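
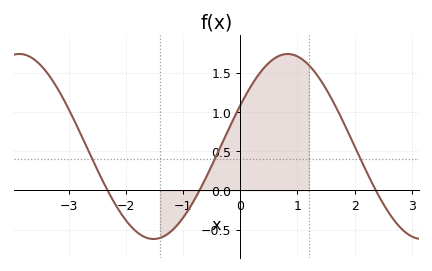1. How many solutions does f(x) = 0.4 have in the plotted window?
3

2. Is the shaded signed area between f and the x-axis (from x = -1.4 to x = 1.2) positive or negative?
positive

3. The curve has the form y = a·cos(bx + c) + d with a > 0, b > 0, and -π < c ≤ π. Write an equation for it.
y = 1.18cos(1.3x - 1.1) + 0.56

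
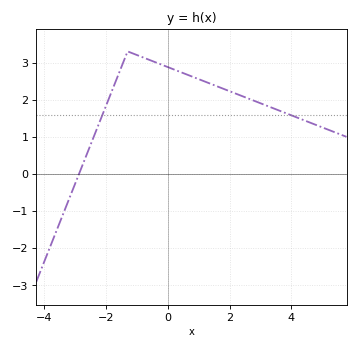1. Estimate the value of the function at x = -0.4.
3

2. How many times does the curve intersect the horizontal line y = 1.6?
2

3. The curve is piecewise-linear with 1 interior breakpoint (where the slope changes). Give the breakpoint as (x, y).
(-1.3, 3.3)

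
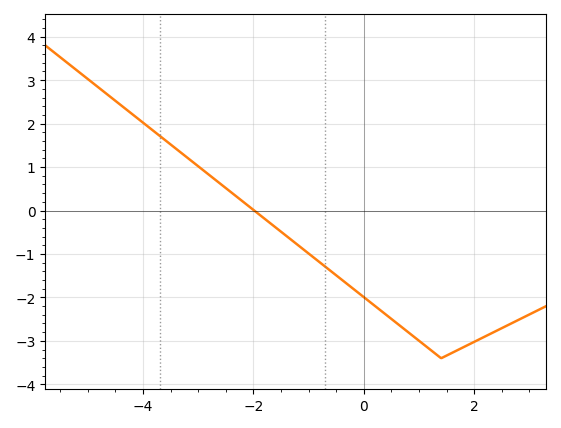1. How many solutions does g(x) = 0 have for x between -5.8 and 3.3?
1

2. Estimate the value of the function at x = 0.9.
-2.9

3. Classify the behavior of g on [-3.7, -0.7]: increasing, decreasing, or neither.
decreasing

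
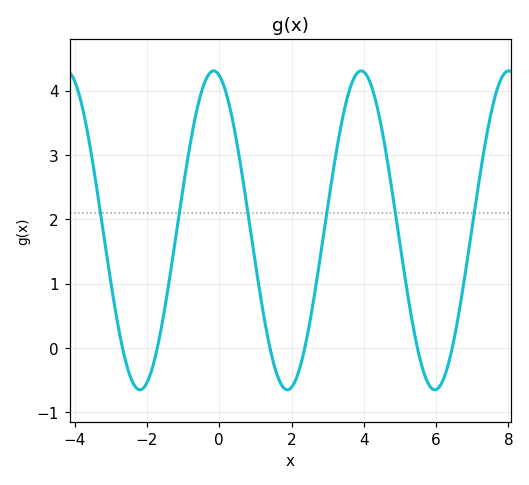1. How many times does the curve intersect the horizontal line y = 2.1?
6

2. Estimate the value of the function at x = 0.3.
3.7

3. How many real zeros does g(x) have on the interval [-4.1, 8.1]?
6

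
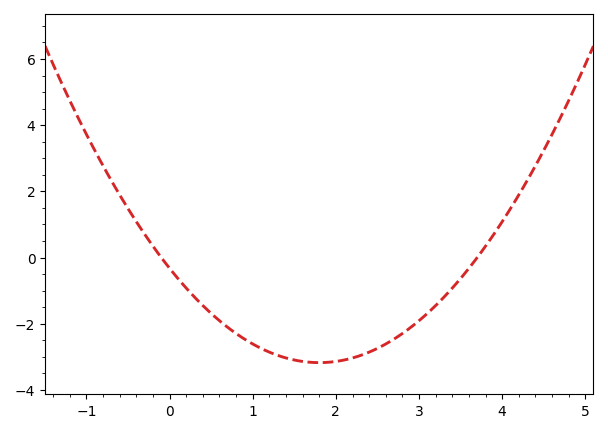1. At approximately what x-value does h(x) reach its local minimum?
1.8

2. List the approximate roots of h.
-0.1, 3.7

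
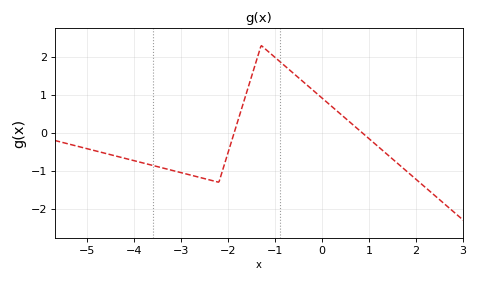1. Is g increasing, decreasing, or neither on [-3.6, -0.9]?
neither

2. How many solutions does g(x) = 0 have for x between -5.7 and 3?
2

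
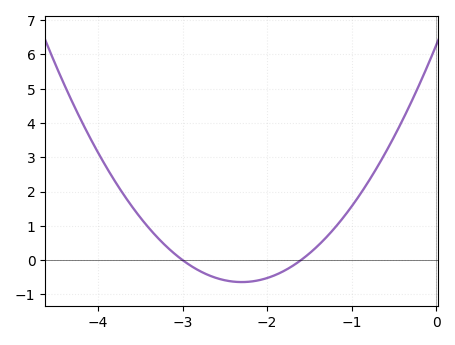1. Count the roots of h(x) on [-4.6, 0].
2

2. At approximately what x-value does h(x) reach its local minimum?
-2.3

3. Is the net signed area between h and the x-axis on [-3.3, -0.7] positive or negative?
positive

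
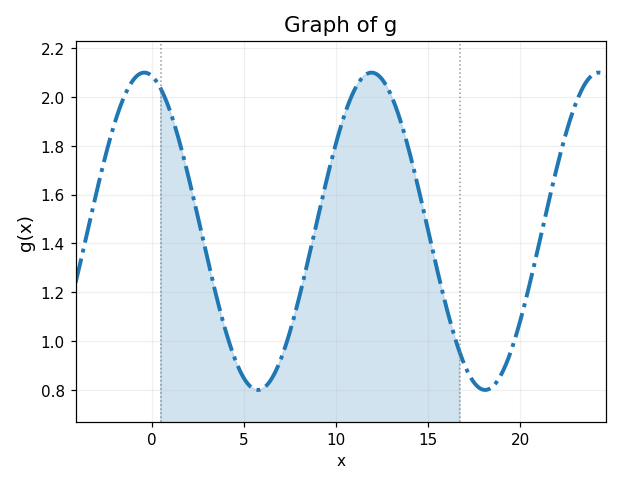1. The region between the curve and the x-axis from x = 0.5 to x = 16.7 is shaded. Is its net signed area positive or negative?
positive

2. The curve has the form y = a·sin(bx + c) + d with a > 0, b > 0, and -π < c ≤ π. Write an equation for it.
y = 0.65sin(0.51x + 1.77) + 1.45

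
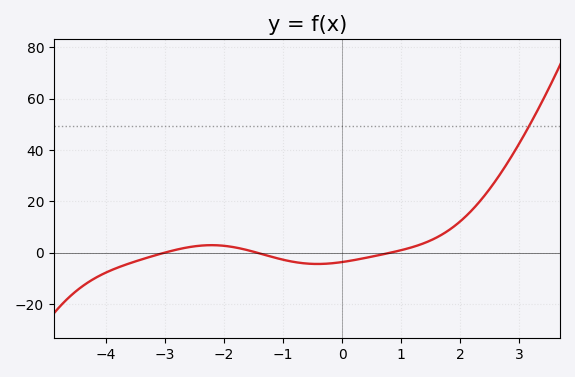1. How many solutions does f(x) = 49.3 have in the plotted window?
1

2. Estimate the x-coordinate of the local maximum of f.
-2.2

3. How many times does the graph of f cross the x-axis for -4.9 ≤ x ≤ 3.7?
3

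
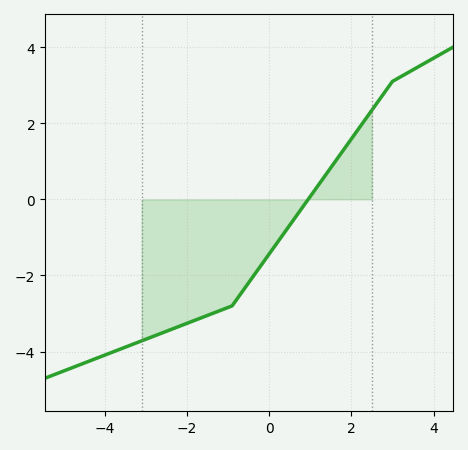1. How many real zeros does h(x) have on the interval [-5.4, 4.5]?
1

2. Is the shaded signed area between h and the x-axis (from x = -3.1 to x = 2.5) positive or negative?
negative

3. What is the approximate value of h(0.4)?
-0.8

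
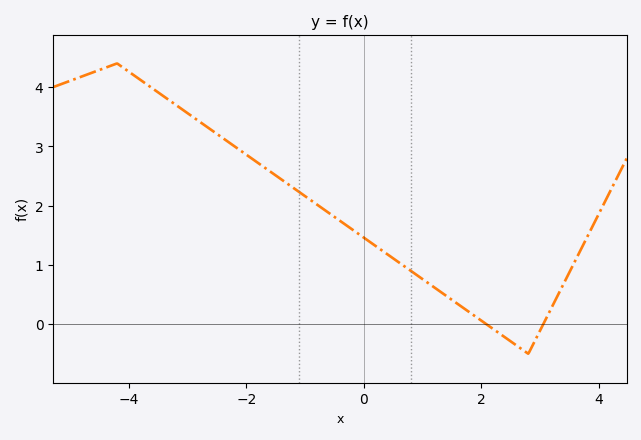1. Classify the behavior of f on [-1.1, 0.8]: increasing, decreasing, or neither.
decreasing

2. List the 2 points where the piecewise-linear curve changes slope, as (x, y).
(-4.2, 4.4); (2.8, -0.5)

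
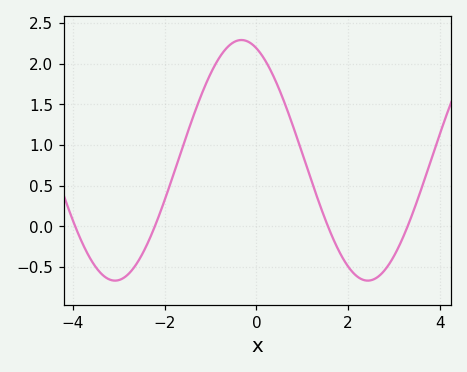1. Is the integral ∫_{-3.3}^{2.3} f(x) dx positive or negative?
positive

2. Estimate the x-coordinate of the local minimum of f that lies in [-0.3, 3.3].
2.43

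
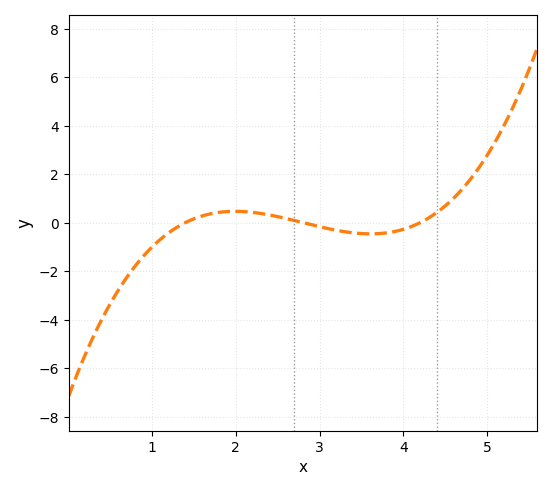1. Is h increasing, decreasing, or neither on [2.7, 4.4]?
neither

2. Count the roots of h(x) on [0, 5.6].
3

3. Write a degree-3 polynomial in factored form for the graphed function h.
y = 0.44(x - 1.4)(x - 2.8)(x - 4.2)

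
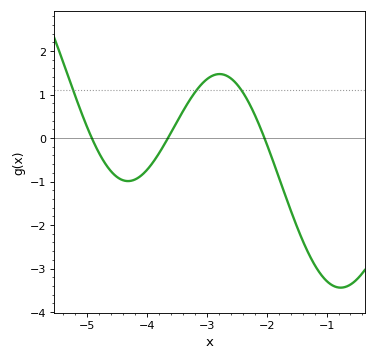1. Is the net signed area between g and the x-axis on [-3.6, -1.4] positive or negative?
positive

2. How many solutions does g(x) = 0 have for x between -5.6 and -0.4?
3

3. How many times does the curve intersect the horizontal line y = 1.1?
3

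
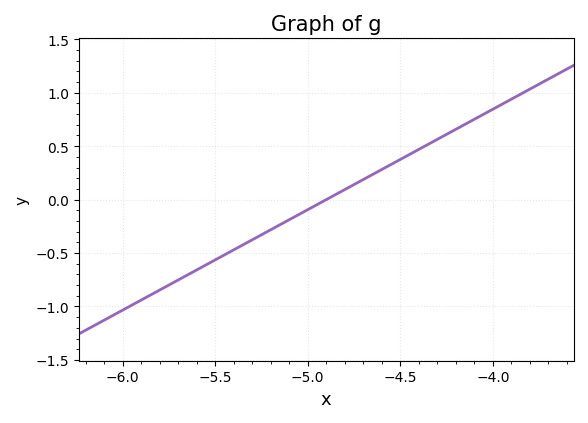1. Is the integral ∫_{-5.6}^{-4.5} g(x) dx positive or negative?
negative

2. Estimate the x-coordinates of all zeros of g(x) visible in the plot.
-4.9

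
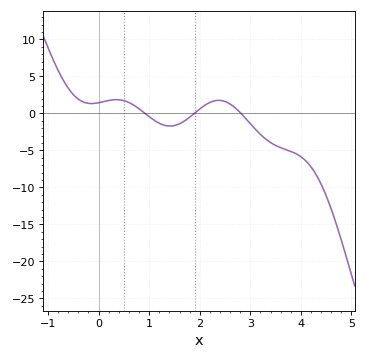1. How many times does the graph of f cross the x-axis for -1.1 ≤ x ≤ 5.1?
3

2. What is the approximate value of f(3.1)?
-2.13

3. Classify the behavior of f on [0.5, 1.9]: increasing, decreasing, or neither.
neither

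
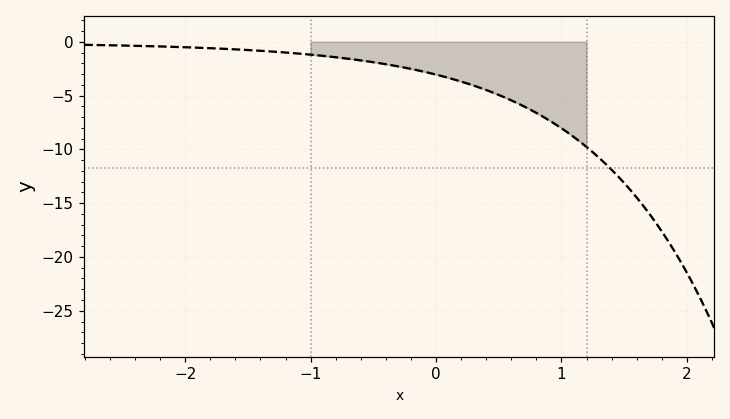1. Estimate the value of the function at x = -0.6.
-1.5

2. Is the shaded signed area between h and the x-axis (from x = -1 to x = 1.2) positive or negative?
negative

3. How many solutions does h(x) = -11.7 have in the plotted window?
1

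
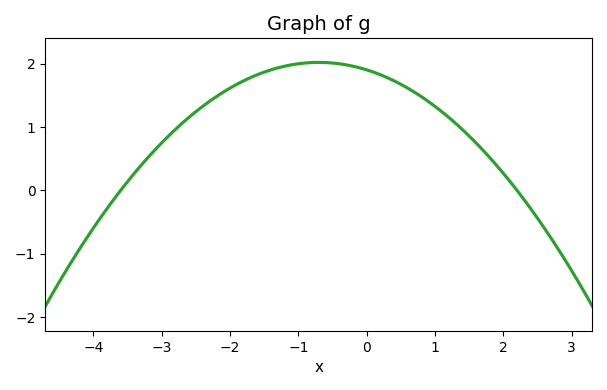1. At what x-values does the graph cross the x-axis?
-3.6, 2.2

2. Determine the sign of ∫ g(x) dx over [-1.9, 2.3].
positive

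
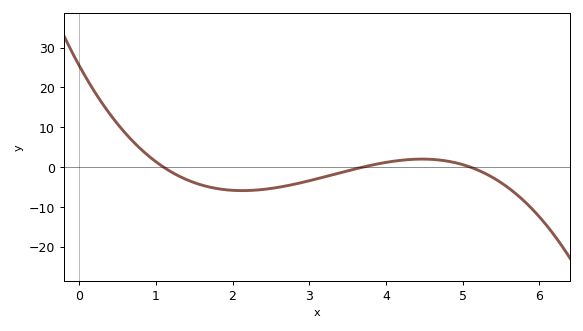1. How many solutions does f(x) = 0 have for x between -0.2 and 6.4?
3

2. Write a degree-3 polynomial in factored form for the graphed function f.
y = -1.23(x - 1.1)(x - 3.7)(x - 5.1)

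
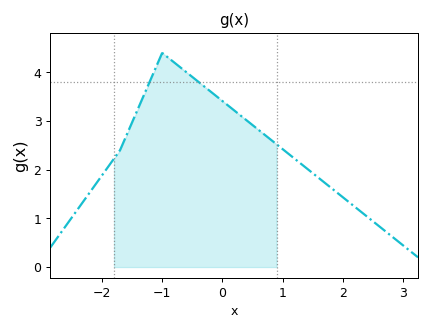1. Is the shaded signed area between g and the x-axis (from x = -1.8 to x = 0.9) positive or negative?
positive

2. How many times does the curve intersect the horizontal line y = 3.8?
2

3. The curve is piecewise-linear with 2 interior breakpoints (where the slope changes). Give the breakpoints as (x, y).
(-1.7, 2.4); (-1, 4.4)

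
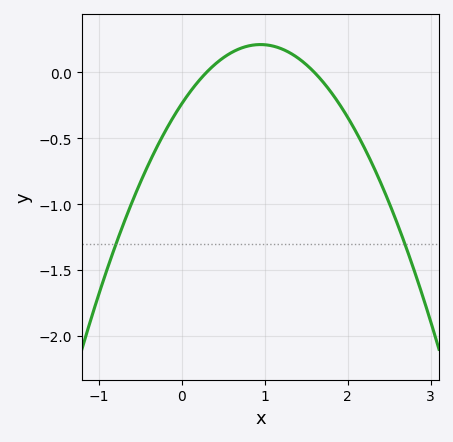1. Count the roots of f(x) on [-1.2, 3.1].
2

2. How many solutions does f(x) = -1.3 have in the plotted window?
2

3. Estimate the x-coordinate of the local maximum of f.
0.95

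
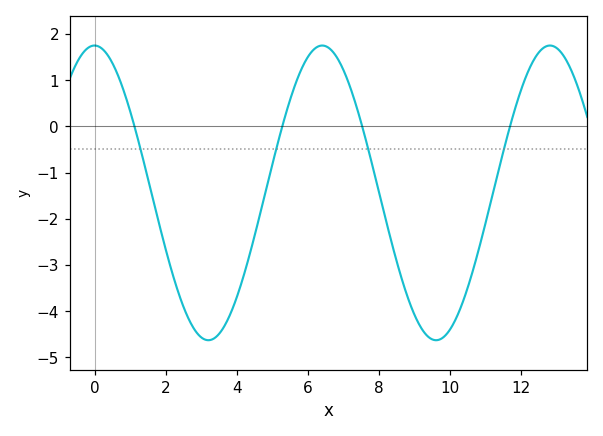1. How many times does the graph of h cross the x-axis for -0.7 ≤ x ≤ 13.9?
4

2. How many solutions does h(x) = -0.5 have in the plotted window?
4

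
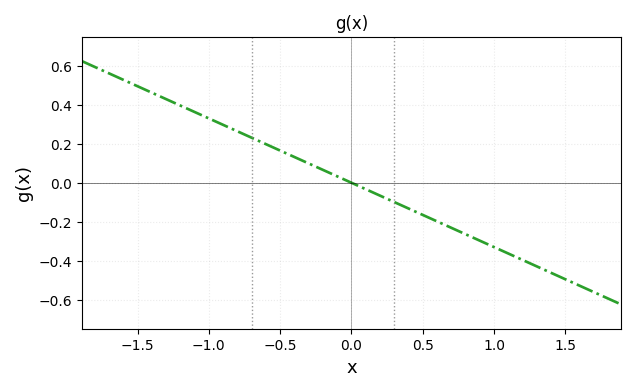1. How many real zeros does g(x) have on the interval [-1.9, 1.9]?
1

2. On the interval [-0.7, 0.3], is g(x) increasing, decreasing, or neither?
decreasing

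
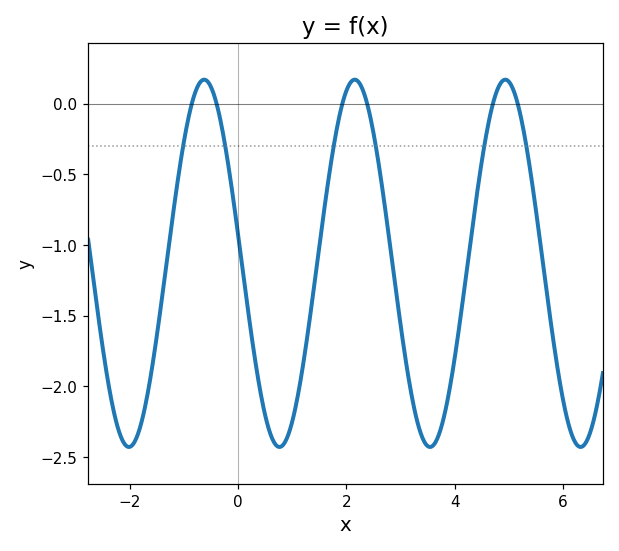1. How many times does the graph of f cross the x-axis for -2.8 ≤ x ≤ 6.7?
6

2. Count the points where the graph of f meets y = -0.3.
6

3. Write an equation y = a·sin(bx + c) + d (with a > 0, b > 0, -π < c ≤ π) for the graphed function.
y = 1.3sin(2.3x + 3) - 1.13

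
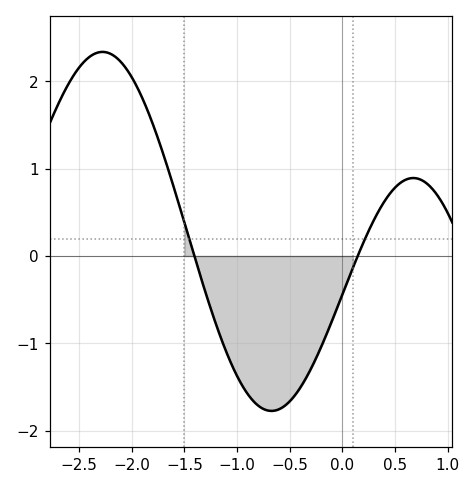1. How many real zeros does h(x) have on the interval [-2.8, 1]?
2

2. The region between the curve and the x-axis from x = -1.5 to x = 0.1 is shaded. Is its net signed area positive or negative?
negative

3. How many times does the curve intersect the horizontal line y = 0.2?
2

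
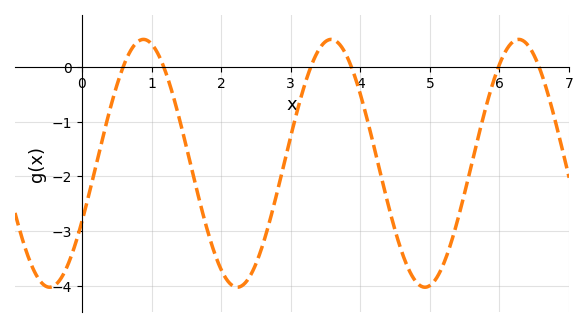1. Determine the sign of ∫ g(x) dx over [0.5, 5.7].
negative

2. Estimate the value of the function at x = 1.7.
-2.49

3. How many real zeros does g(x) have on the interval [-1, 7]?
6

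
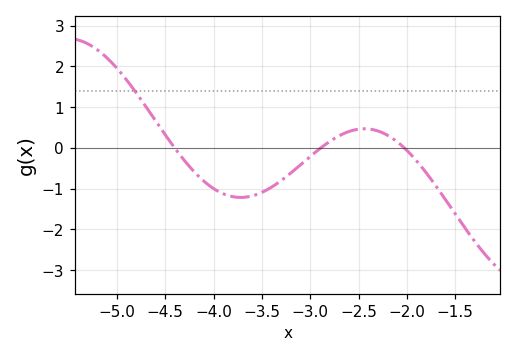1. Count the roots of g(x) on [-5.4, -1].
3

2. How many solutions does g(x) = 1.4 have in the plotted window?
1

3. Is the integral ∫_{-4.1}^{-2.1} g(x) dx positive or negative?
negative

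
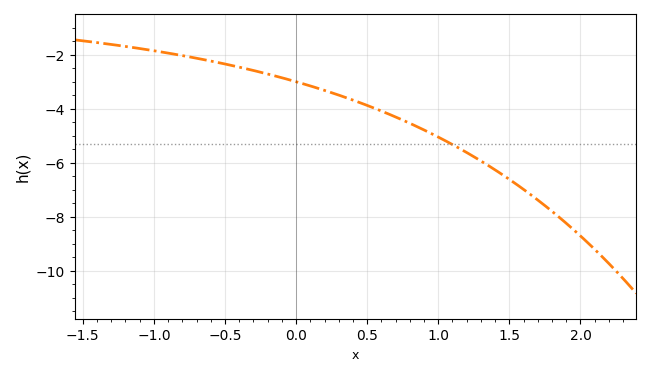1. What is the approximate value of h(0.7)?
-4.4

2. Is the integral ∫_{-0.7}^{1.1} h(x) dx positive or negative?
negative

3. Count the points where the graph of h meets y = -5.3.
1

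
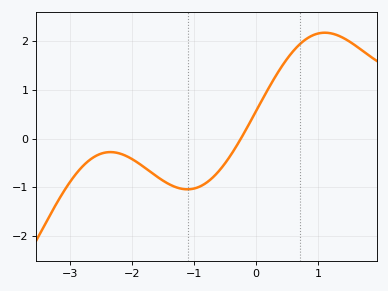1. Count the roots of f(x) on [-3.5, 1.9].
1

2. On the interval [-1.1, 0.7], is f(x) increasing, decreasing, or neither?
increasing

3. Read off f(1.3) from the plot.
2.13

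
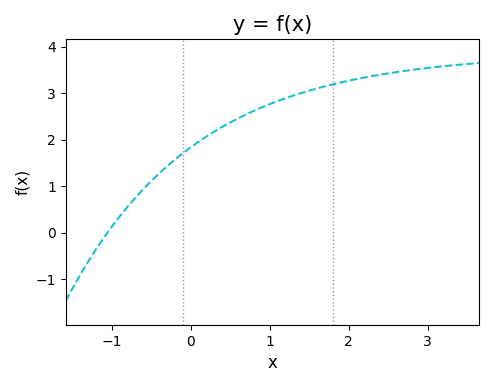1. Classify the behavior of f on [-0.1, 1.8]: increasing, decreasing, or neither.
increasing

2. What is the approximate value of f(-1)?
0.1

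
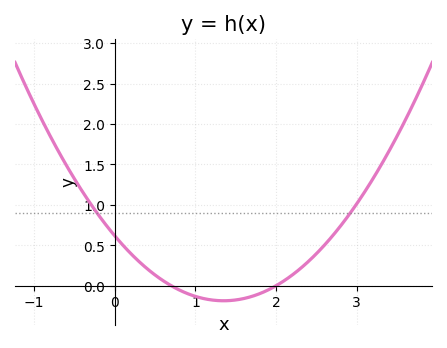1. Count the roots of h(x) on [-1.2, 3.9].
2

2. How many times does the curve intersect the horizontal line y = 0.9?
2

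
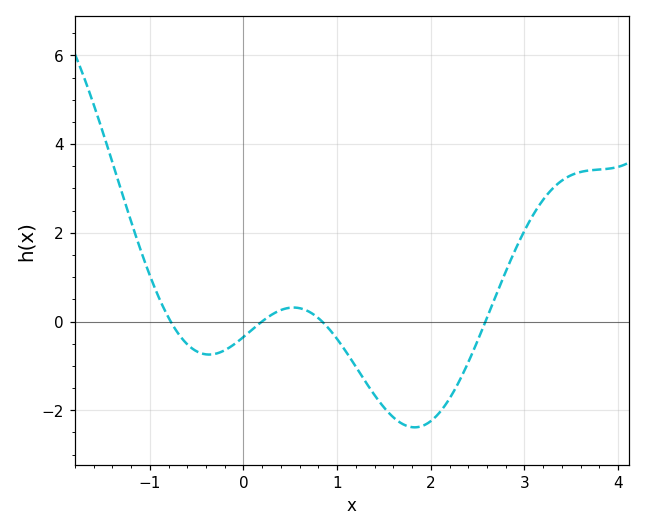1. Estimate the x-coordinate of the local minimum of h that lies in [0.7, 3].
1.8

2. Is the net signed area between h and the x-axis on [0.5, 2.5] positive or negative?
negative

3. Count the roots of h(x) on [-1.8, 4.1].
4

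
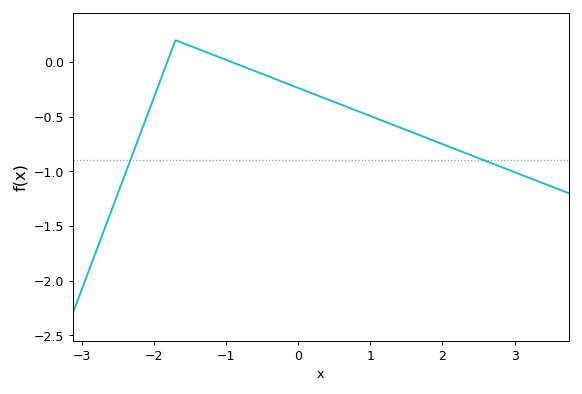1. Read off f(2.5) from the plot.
-0.9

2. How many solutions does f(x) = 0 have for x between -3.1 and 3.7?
2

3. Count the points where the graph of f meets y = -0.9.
2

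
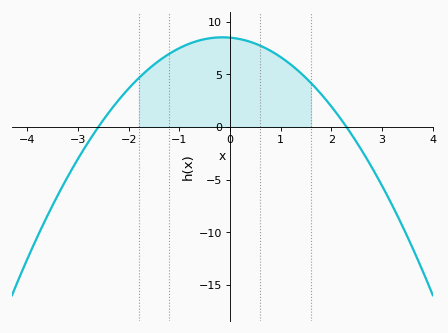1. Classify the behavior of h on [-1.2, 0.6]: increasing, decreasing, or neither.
neither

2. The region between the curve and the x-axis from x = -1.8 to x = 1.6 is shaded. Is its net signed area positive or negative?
positive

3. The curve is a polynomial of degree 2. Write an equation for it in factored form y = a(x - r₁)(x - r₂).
y = -1.42(x + 2.6)(x - 2.3)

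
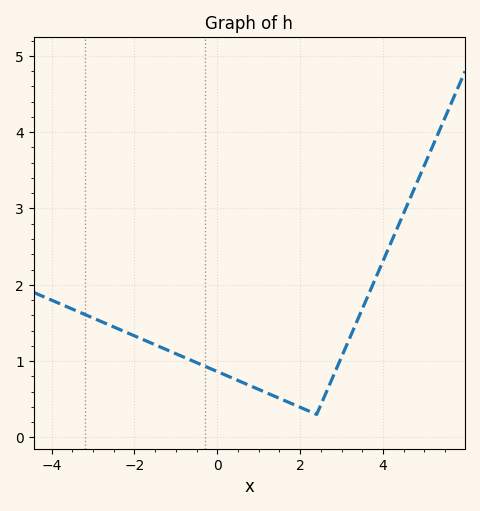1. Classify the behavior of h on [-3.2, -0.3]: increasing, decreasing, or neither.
decreasing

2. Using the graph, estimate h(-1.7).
1.3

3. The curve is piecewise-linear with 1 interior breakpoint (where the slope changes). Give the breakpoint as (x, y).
(2.4, 0.3)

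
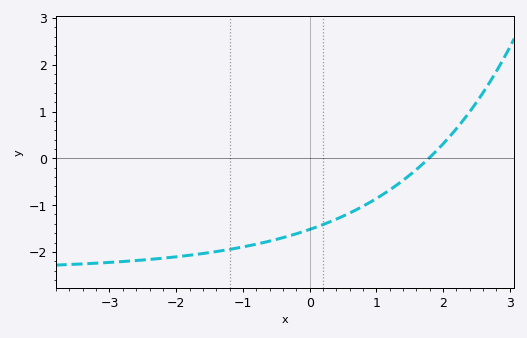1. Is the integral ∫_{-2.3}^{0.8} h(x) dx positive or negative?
negative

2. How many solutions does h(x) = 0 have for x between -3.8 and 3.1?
1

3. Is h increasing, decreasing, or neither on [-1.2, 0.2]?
increasing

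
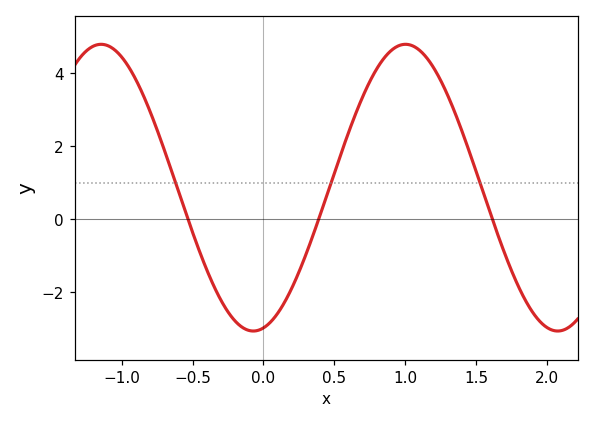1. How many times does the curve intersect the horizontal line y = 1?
3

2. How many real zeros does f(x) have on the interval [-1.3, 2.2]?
3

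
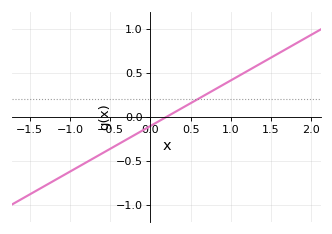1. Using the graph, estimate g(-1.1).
-0.676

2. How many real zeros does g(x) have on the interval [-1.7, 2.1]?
1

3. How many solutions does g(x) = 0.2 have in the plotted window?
1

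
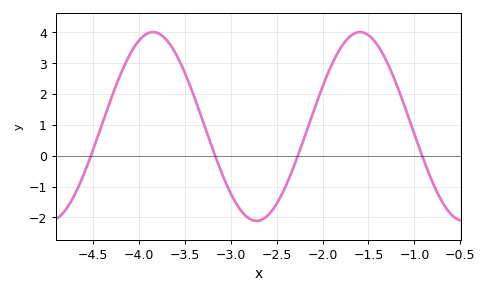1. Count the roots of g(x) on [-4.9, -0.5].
4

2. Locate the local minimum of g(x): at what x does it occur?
-2.72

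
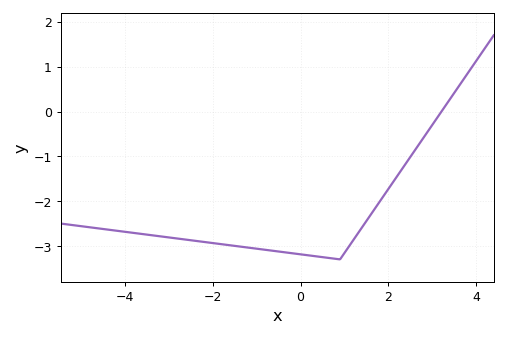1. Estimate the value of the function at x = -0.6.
-3.11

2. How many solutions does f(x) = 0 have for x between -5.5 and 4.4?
1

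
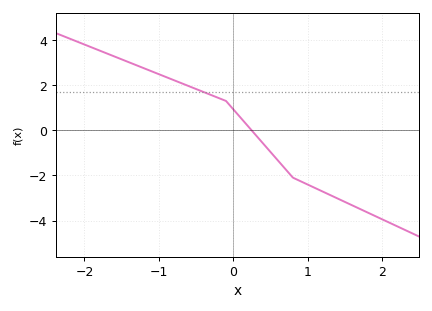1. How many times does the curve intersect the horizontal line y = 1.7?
1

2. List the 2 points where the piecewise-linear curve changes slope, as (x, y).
(-0.1, 1.3); (0.8, -2.1)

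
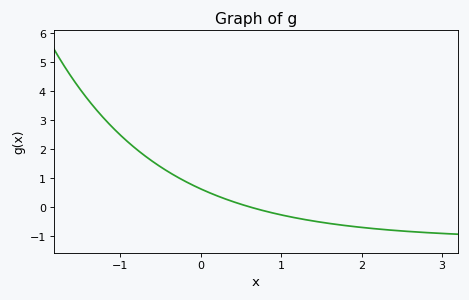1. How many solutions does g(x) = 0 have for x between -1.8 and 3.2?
1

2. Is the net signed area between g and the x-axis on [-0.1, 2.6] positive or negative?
negative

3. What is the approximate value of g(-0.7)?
1.8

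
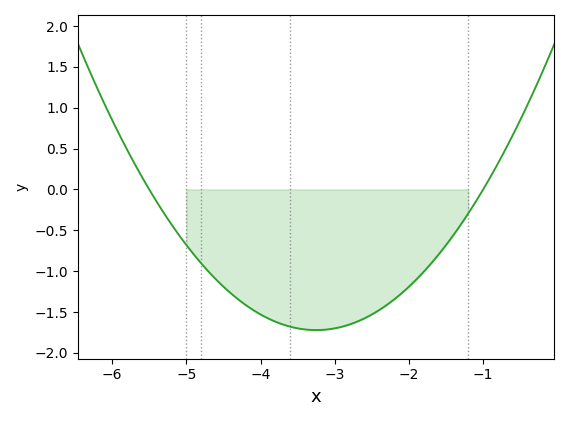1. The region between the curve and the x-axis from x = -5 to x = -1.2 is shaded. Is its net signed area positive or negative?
negative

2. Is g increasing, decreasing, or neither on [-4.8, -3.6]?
decreasing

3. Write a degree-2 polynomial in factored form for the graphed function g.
y = 0.34(x + 5.5)(x + 1)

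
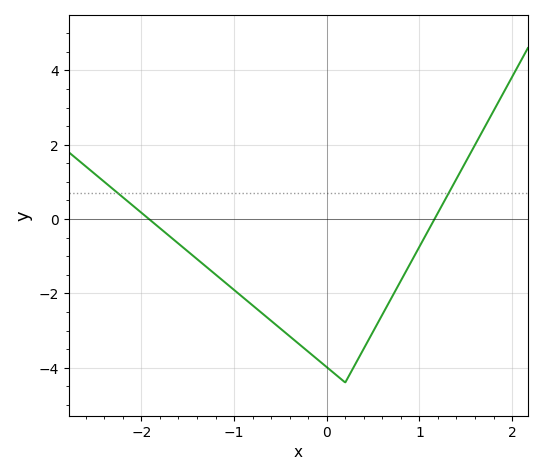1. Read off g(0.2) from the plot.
-4.4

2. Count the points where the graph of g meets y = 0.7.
2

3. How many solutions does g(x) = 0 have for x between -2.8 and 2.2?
2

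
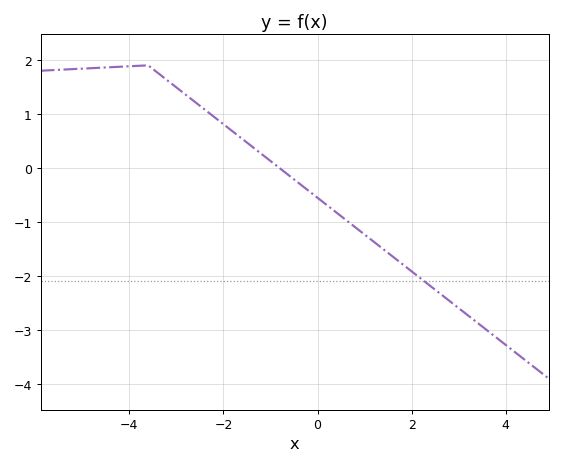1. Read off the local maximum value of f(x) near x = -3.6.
1.9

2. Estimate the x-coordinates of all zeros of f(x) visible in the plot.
-0.8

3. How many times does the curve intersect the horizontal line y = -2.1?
1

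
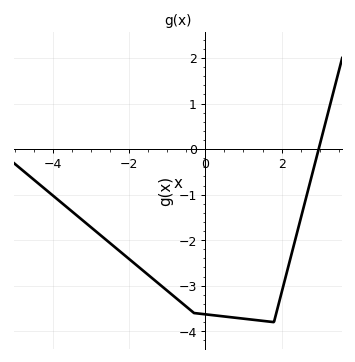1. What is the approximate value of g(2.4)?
-1.86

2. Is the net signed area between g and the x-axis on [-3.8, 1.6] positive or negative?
negative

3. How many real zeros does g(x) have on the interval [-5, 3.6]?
1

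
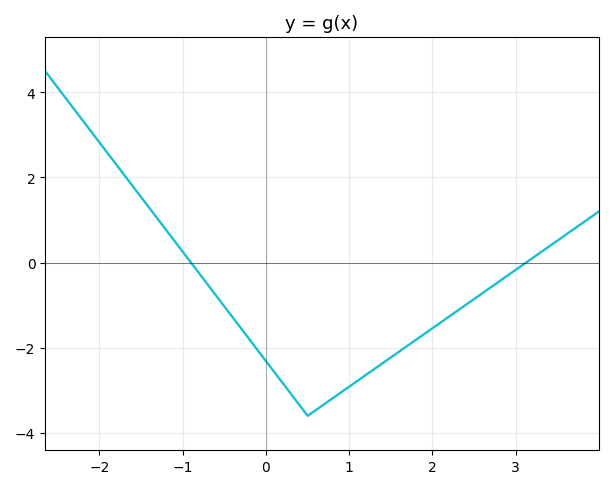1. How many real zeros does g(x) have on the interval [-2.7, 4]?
2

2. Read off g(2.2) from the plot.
-1.2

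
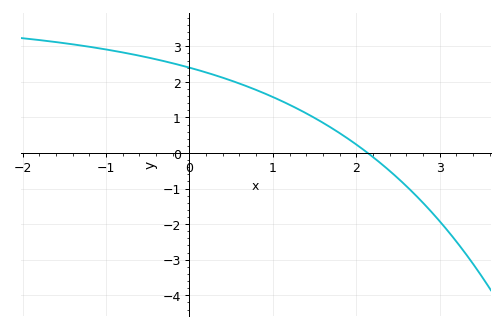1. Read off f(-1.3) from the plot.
3.02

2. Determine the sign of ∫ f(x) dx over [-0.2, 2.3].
positive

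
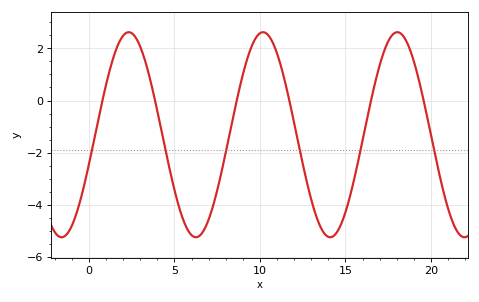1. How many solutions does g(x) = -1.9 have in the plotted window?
6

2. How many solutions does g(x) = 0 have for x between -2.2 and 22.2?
6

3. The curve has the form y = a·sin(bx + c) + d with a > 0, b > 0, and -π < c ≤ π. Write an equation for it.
y = 3.93sin(0.8x - 0.29) - 1.31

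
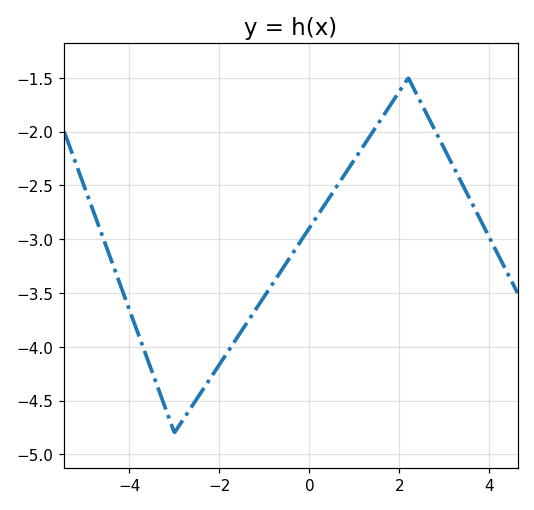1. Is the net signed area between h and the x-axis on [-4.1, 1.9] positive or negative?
negative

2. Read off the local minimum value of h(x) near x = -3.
-4.8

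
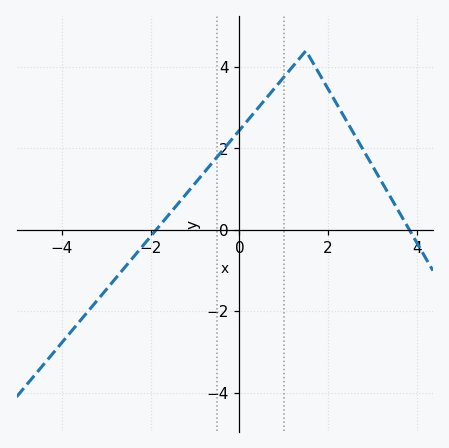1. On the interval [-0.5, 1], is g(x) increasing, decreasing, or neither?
increasing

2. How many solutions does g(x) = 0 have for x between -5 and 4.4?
2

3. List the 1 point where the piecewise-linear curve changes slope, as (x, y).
(1.5, 4.4)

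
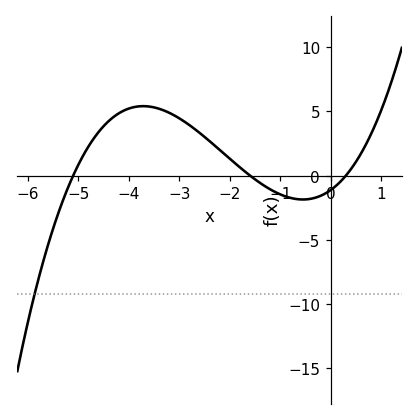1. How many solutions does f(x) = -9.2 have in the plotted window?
1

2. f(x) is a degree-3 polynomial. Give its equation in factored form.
y = 0.46(x + 5.1)(x + 1.6)(x - 0.3)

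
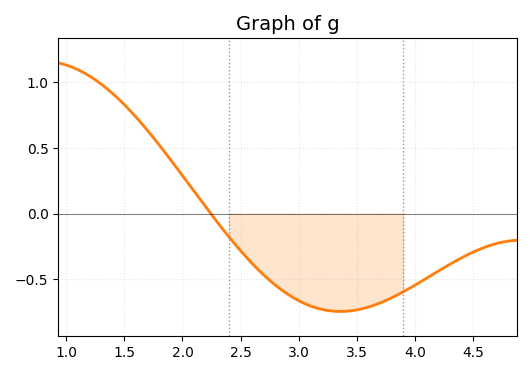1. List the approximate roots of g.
2.2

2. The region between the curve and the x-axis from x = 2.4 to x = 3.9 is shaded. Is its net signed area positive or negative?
negative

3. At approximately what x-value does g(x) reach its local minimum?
3.4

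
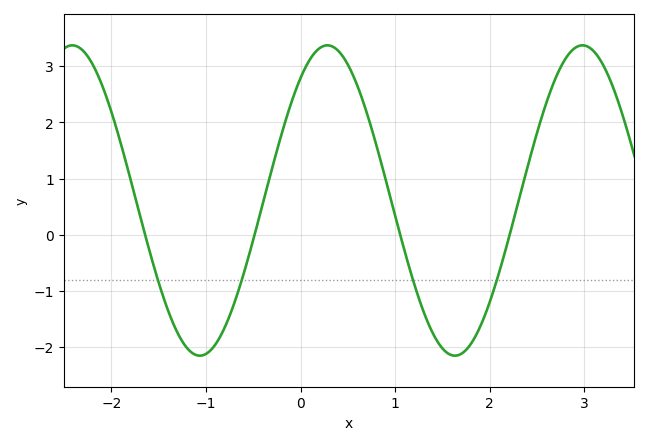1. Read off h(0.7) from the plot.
2.17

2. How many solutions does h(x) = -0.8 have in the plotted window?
4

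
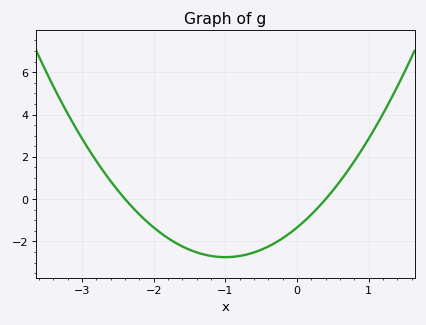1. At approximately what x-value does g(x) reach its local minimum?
-1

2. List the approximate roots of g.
-2.4, 0.4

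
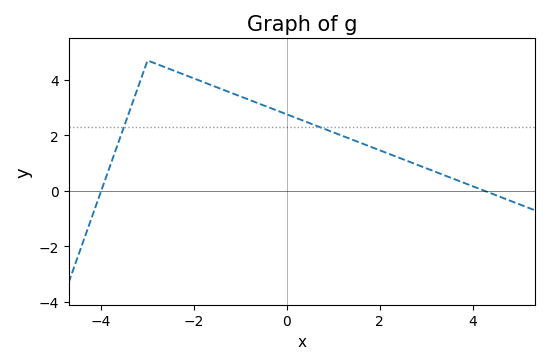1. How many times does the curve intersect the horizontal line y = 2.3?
2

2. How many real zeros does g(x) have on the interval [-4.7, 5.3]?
2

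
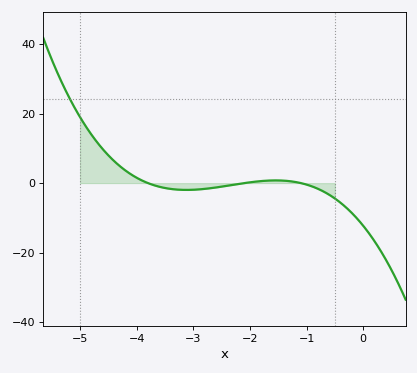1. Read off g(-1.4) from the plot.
0.706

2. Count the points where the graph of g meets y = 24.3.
1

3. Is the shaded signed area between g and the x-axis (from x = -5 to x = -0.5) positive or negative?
positive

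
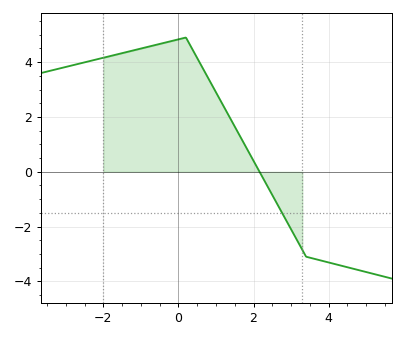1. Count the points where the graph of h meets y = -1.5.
1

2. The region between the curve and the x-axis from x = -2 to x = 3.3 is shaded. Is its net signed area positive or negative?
positive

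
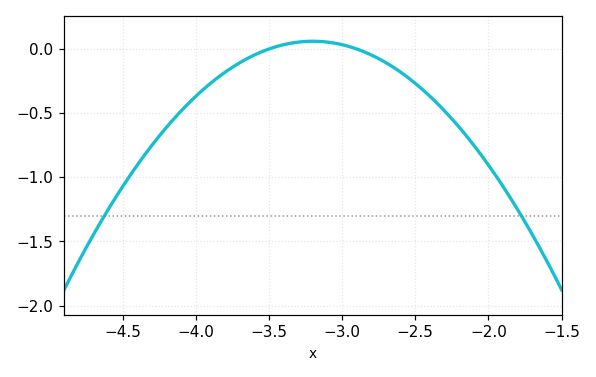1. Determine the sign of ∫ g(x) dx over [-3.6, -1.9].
negative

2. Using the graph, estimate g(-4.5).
-1.07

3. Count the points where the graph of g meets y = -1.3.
2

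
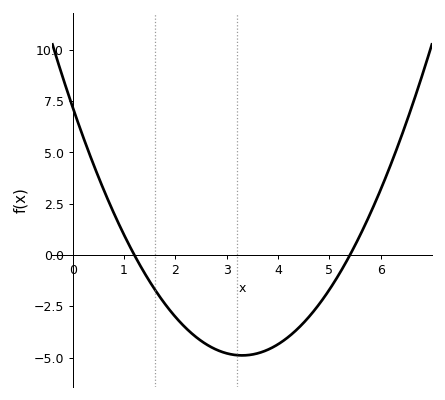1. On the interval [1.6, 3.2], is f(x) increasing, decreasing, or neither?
decreasing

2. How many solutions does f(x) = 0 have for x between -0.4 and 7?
2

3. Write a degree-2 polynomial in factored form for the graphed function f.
y = 1.11(x - 1.2)(x - 5.4)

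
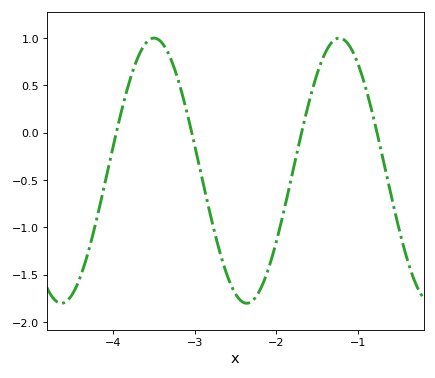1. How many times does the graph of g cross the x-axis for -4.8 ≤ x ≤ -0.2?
4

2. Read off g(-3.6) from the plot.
0.95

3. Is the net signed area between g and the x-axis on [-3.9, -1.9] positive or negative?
negative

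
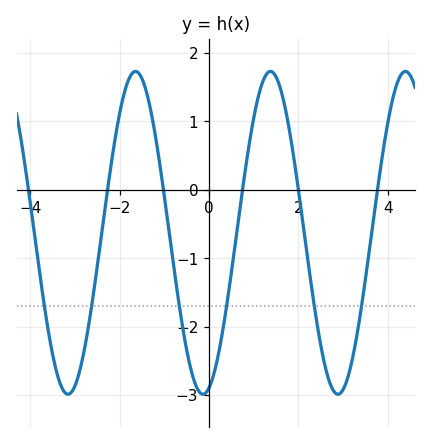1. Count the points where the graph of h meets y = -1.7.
6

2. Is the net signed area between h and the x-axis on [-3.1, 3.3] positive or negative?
negative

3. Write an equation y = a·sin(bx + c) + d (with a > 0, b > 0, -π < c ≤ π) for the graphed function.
y = 2.36sin(2.08x - 1.29) - 0.63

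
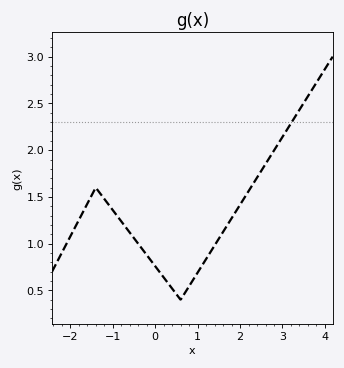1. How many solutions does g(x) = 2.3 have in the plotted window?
1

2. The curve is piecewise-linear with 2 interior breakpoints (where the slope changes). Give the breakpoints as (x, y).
(-1.4, 1.6); (0.6, 0.4)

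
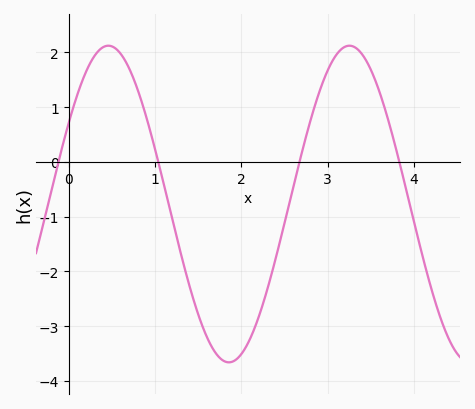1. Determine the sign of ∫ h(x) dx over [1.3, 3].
negative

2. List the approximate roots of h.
-0.1, 1, 2.7, 3.8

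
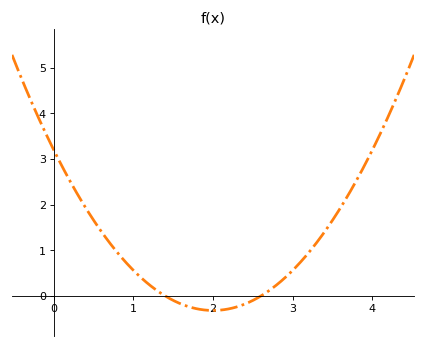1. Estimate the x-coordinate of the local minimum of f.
2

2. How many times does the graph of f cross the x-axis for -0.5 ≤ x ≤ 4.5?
2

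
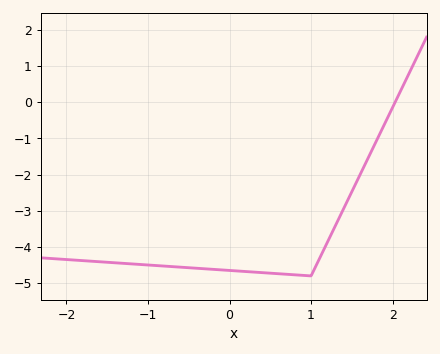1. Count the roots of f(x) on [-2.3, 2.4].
1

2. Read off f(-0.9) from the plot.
-4.51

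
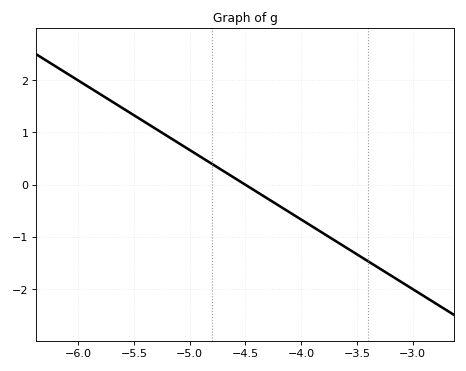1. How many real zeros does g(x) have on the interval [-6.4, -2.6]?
1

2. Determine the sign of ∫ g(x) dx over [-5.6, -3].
negative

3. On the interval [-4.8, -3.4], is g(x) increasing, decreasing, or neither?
decreasing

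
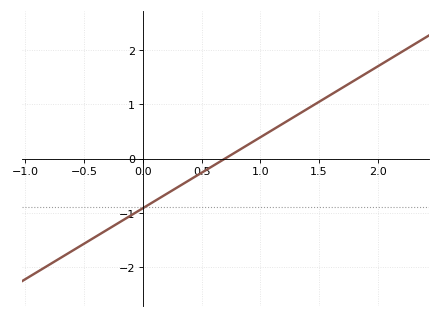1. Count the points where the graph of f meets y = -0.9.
1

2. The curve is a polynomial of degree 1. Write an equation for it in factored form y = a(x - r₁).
y = 1.31(x - 0.7)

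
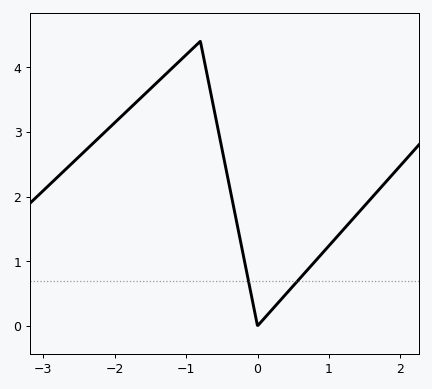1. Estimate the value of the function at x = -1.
4.2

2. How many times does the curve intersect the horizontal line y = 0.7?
2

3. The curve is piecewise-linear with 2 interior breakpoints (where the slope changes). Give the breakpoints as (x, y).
(-0.8, 4.4); (0, 0)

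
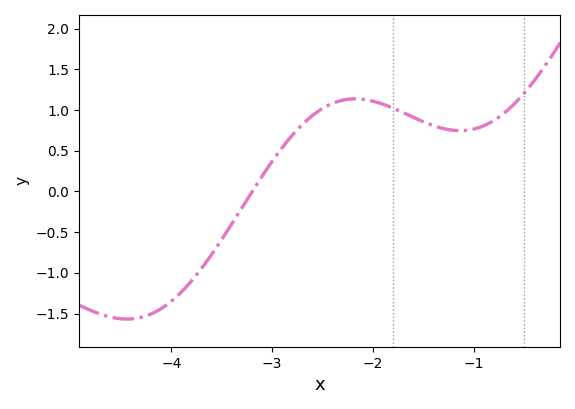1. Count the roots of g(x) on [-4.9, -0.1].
1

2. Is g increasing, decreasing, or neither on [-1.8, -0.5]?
neither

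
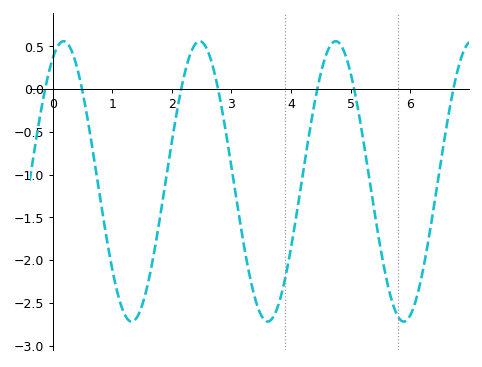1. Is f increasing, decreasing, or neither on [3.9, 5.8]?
neither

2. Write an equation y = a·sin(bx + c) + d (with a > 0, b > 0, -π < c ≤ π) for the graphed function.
y = 1.64sin(2.75x + 1.07) - 1.08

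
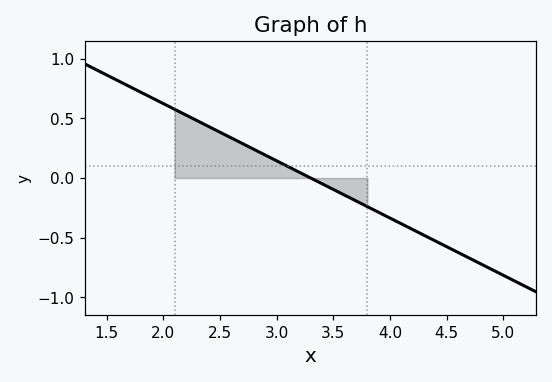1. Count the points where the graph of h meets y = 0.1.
1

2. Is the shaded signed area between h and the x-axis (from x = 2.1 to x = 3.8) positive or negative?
positive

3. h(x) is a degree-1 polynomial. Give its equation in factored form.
y = -0.48(x - 3.3)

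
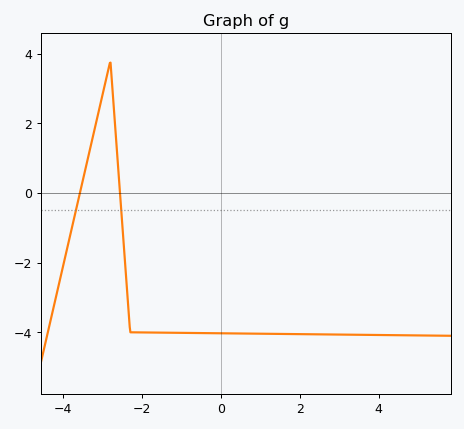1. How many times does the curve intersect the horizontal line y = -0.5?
2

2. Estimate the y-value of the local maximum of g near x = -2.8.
3.8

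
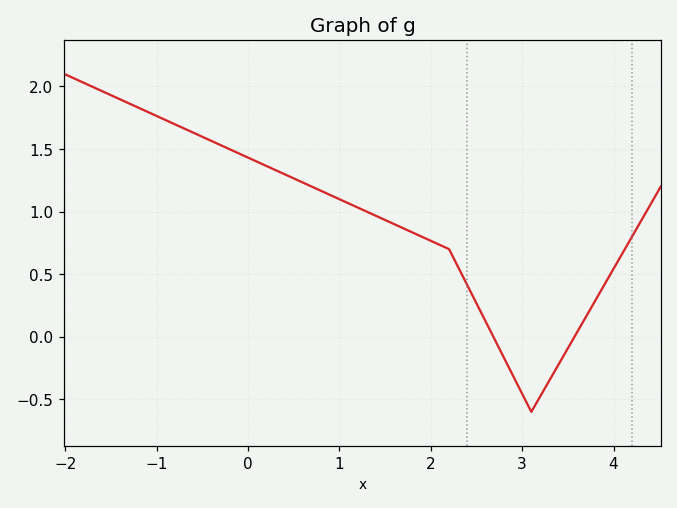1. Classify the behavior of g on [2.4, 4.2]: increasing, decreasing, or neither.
neither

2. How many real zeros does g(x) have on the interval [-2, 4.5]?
2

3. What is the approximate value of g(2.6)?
0.122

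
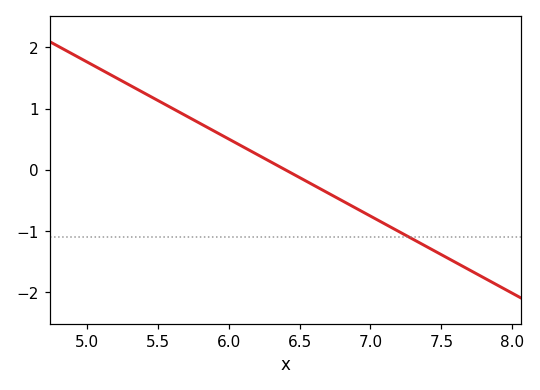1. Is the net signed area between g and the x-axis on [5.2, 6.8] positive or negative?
positive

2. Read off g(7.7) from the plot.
-1.6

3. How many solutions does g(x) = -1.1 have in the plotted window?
1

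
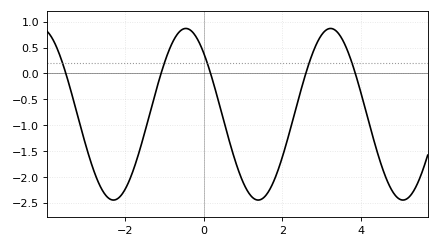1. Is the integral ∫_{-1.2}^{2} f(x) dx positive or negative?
negative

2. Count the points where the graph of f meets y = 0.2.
5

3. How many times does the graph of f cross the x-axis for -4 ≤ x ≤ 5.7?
5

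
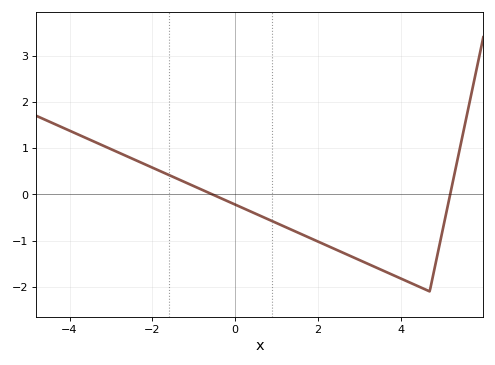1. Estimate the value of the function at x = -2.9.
0.9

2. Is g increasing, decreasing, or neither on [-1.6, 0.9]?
decreasing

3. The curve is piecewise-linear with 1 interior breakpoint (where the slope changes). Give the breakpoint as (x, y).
(4.7, -2.1)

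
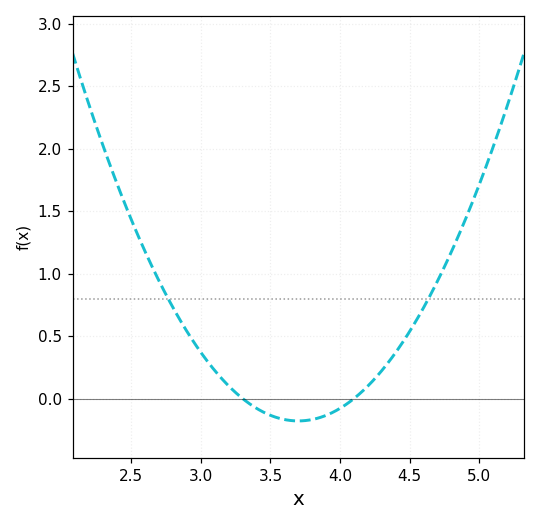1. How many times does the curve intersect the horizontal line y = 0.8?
2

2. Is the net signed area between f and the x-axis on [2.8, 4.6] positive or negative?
positive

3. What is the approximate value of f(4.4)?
0.37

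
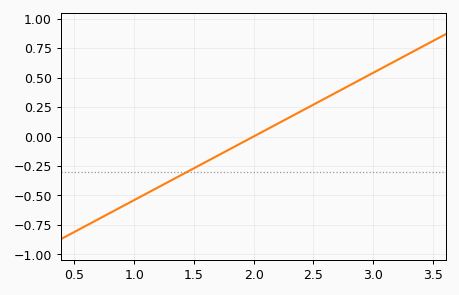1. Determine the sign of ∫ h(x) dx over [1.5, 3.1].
positive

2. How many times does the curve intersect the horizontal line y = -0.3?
1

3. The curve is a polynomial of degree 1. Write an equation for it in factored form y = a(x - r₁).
y = 0.54(x - 2)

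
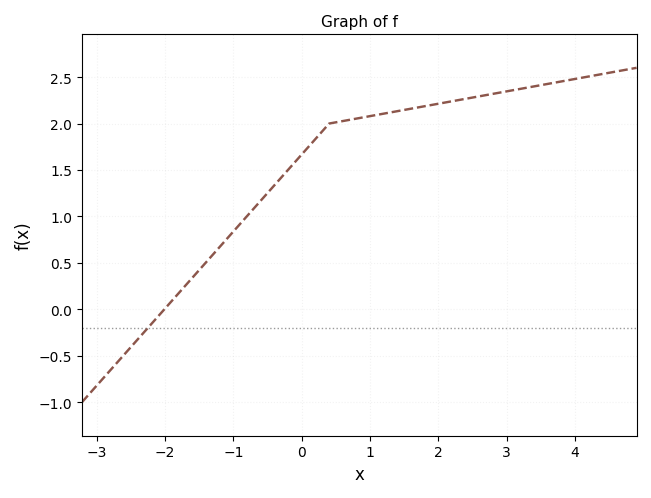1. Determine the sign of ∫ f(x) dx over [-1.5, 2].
positive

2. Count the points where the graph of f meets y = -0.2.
1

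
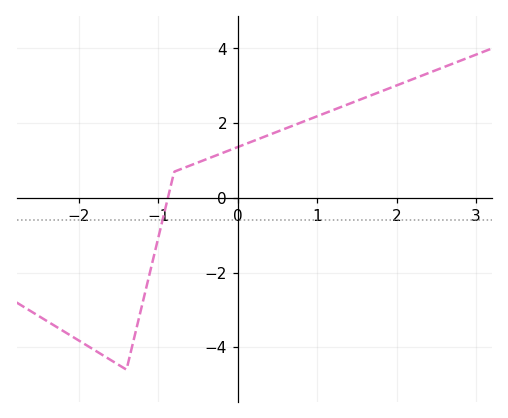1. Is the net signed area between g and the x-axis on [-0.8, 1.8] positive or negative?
positive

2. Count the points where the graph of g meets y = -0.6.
1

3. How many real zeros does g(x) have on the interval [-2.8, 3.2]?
1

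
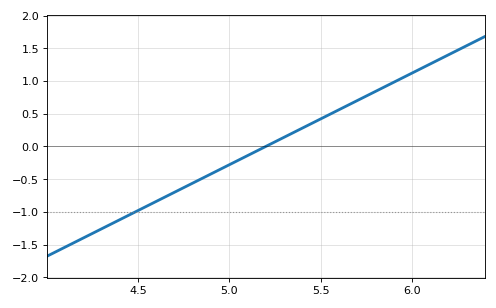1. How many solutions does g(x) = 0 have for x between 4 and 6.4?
1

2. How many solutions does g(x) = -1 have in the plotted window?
1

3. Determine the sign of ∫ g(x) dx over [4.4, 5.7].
negative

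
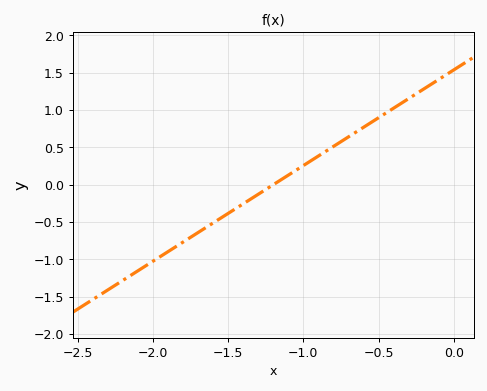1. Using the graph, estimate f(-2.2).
-1.3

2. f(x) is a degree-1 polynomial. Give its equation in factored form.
y = 1.28(x + 1.2)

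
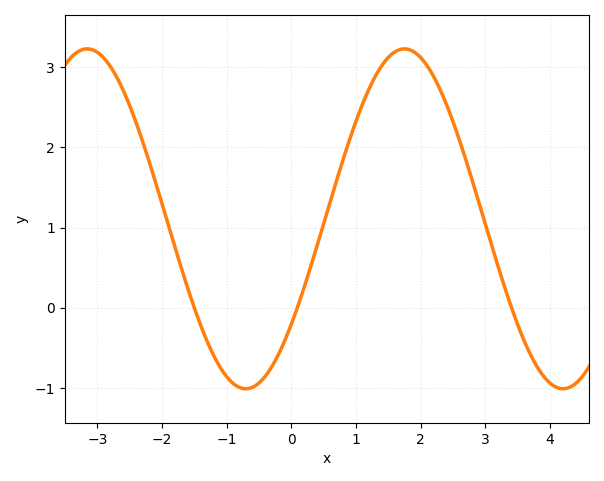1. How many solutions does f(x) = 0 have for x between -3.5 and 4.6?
3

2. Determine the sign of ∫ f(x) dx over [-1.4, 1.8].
positive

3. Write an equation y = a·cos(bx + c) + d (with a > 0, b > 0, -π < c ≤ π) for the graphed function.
y = 2.12cos(1.28x - 2.24) + 1.11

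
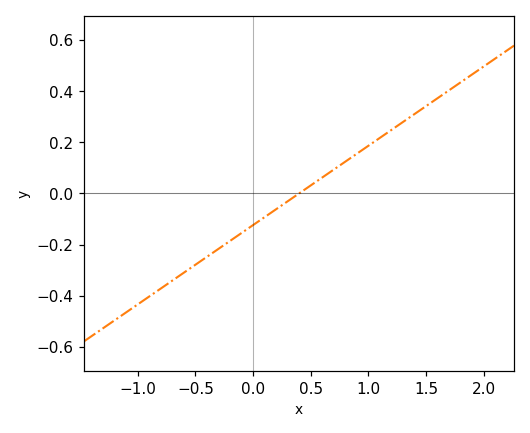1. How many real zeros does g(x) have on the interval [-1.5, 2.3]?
1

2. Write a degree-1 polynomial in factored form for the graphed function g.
y = 0.31(x - 0.4)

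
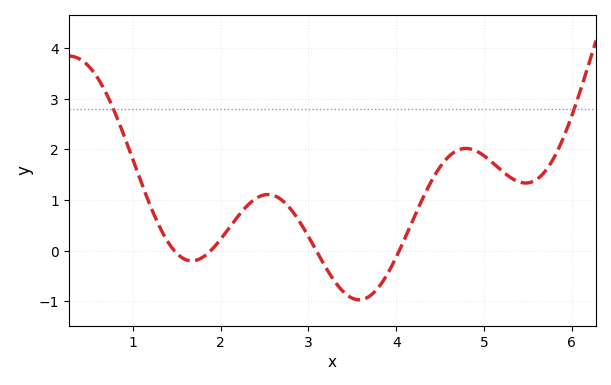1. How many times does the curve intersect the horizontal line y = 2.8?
2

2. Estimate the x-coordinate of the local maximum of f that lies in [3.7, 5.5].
4.8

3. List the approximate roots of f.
1.5, 1.9, 3.1, 4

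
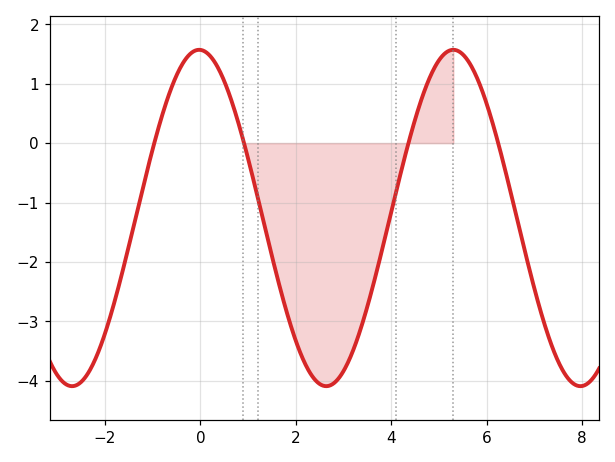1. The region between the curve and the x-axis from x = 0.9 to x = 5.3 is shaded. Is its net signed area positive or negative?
negative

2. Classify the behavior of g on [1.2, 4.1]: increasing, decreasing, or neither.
neither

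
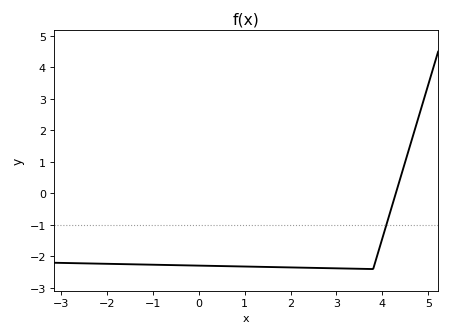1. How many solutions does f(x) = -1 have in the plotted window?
1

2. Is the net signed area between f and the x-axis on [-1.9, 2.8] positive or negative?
negative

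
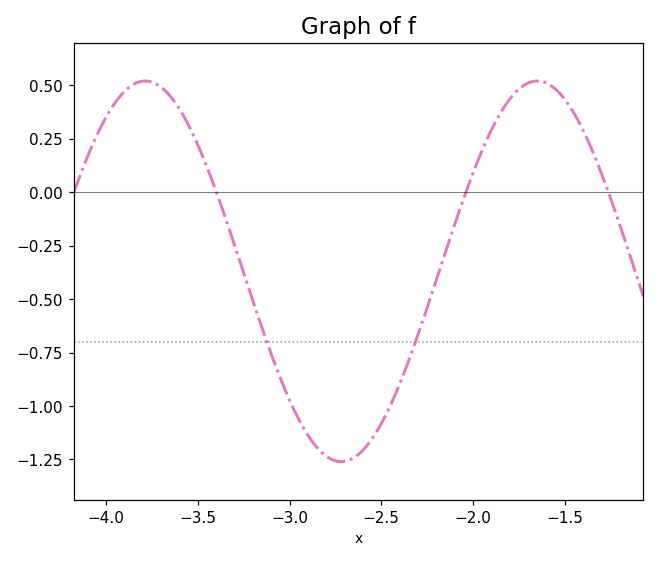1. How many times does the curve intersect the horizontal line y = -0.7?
2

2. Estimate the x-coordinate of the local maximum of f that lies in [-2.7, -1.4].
-1.65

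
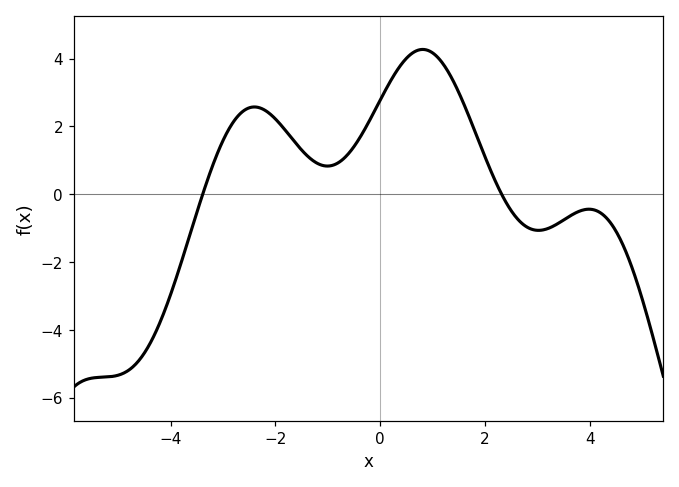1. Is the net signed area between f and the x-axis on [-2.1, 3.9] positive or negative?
positive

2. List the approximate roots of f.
-3.39, 2.32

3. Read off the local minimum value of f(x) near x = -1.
0.829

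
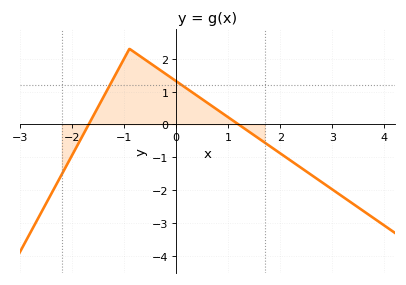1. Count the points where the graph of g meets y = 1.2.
2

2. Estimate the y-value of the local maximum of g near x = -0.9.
2.3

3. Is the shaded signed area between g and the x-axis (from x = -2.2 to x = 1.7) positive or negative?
positive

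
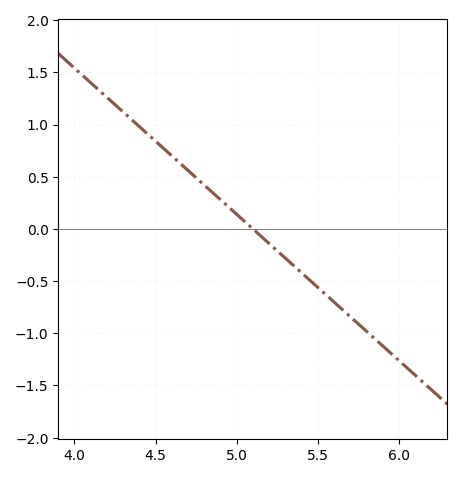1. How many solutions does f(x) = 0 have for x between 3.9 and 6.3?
1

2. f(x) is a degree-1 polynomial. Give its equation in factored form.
y = -1.4(x - 5.1)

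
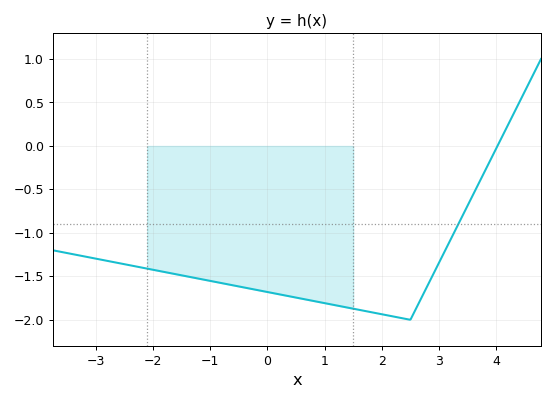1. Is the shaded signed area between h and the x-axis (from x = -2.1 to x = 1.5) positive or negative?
negative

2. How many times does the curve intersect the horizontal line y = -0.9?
1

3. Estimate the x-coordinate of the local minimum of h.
2.4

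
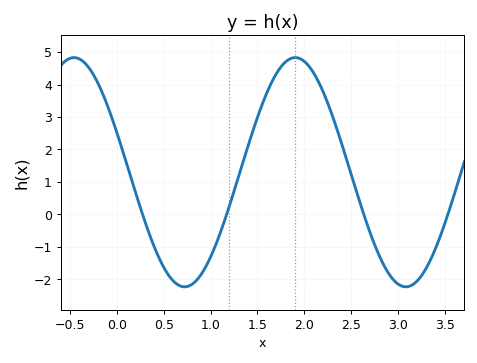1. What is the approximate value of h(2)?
4.7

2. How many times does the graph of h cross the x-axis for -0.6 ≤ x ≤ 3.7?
4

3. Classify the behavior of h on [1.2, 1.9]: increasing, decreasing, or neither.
increasing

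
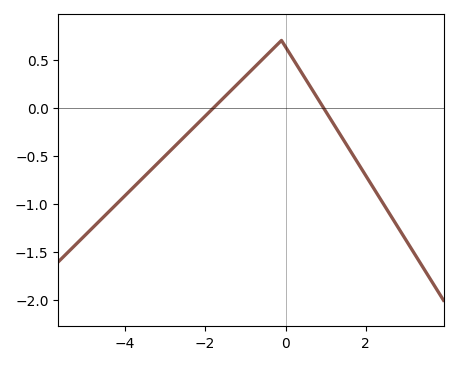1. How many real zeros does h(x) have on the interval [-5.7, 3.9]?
2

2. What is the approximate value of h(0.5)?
0.298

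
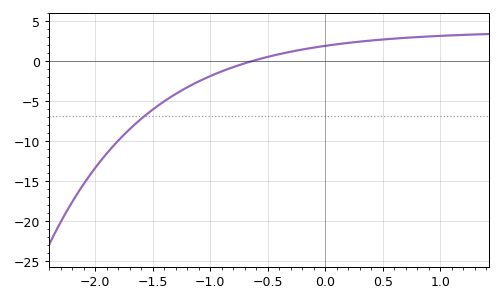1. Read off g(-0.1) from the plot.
1.71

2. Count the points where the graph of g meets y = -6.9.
1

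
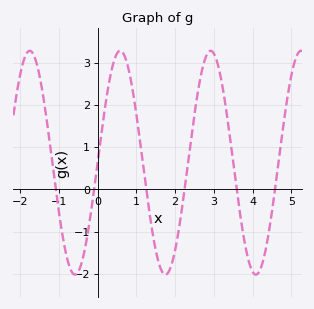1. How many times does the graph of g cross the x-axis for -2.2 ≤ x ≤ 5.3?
6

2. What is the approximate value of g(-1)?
-0.5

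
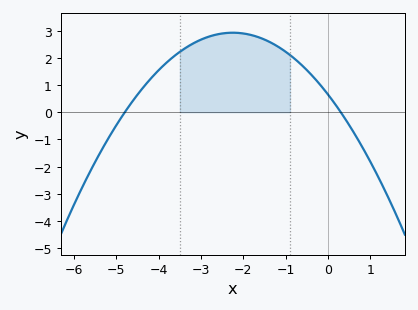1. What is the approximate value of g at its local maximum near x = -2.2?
2.9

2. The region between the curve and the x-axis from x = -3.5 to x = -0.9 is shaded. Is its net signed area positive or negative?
positive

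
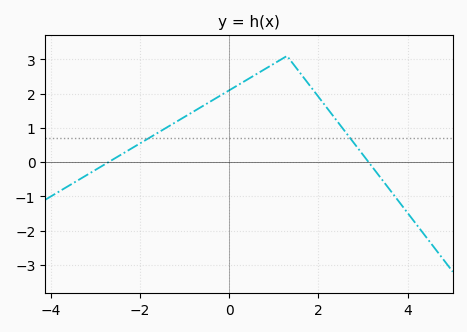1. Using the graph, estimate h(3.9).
-1.31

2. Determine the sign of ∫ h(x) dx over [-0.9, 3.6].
positive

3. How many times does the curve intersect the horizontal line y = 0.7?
2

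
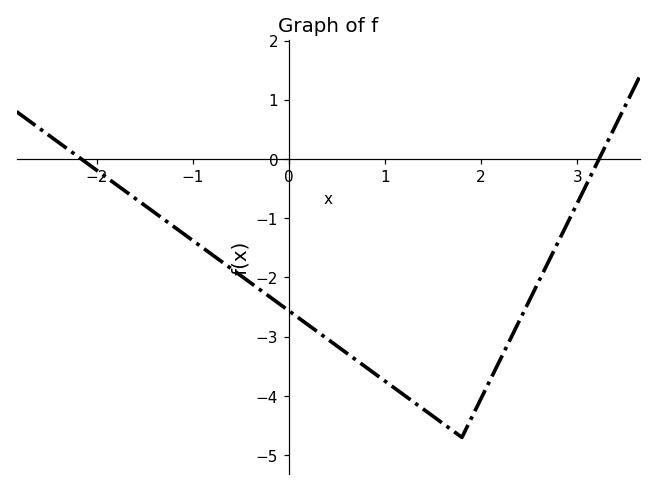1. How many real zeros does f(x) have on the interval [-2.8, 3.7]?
2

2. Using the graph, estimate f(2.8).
-1.4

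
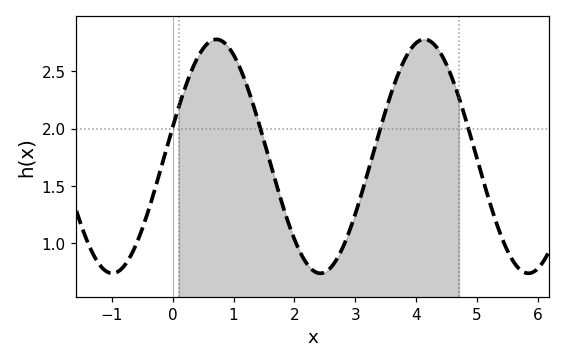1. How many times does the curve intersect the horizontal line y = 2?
4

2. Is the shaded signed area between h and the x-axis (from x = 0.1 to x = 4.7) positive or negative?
positive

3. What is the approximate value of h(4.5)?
2.55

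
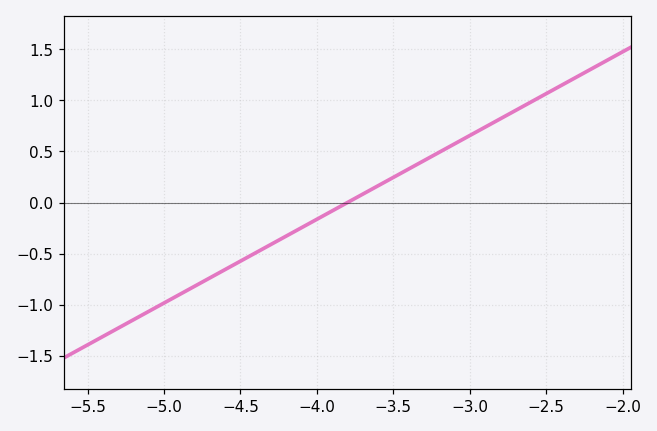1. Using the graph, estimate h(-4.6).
-0.65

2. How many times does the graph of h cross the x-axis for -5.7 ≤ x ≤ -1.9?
1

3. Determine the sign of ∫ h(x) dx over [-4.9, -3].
negative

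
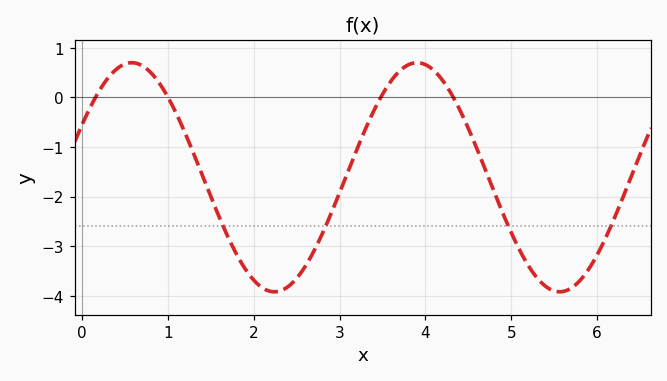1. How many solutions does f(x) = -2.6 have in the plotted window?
4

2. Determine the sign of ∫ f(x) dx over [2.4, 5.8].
negative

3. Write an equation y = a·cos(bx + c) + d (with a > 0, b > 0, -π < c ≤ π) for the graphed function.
y = 2.31cos(1.9x - 1.1) - 1.61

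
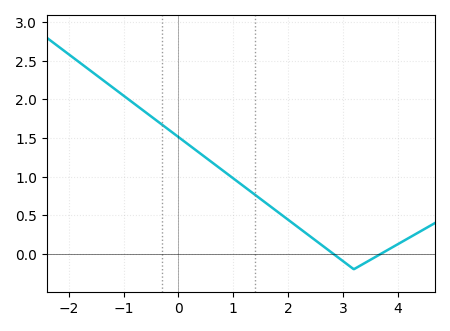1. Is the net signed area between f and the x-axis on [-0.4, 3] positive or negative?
positive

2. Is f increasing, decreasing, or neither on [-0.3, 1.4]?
decreasing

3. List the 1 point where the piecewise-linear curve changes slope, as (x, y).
(3.2, -0.2)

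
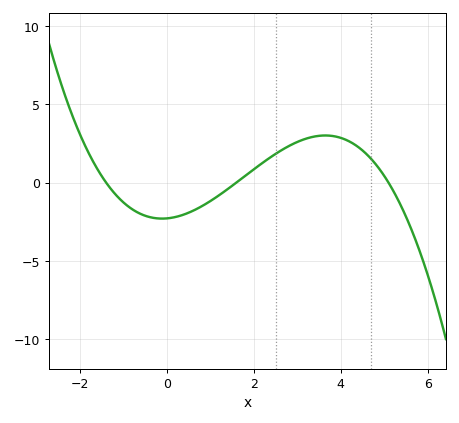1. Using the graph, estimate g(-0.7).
-1.87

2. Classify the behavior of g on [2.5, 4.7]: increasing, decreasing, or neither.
neither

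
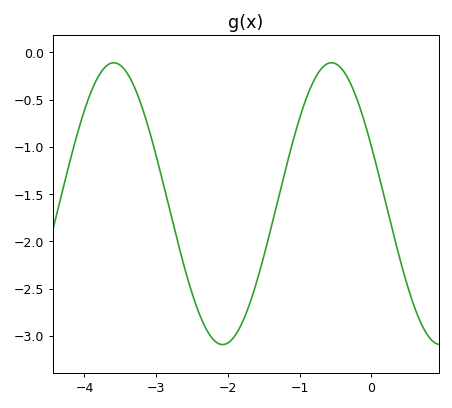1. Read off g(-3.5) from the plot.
-0.136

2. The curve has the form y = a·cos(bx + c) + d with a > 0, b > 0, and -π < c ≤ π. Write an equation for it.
y = 1.49cos(2.07x + 1.15) - 1.6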